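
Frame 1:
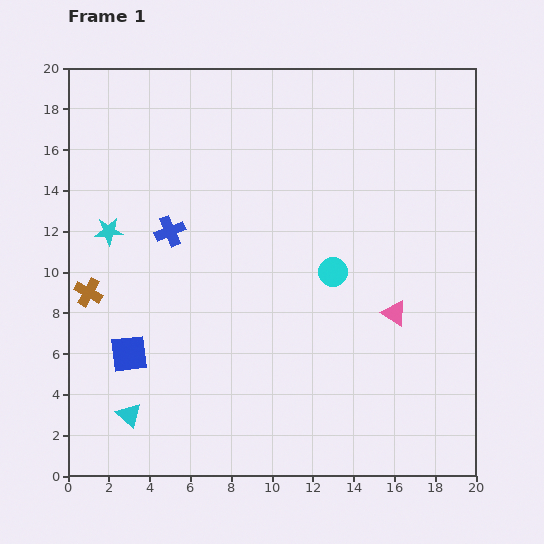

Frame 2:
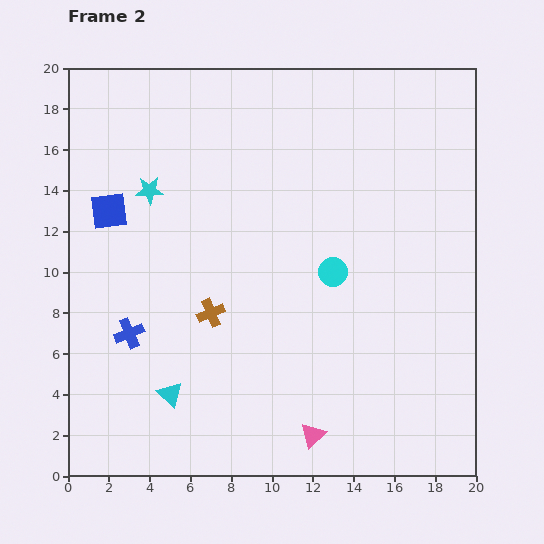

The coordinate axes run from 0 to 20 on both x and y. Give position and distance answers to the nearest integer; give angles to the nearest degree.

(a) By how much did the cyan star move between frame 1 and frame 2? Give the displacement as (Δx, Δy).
(2, 2)

The cyan star was at (2, 12) in frame 1 and (4, 14) in frame 2.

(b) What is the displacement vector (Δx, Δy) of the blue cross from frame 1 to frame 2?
(-2, -5)

The blue cross was at (5, 12) in frame 1 and (3, 7) in frame 2.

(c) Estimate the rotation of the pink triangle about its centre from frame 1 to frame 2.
44° clockwise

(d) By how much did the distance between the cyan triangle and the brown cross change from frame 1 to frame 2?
-2

Distance in frame 1: 6. Distance in frame 2: 4.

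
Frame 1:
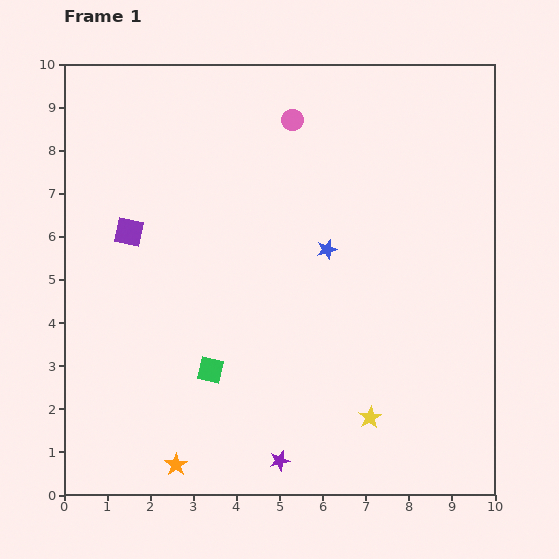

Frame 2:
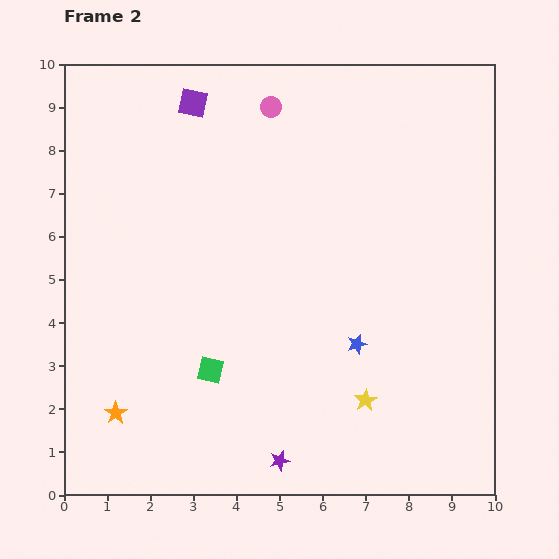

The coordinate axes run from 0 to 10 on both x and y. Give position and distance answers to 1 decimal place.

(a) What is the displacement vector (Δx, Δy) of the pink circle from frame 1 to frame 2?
(-0.5, 0.3)

The pink circle was at (5.3, 8.7) in frame 1 and (4.8, 9.0) in frame 2.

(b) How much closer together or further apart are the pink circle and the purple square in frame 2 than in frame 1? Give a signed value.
-2.8

Distance in frame 1: 4.6. Distance in frame 2: 1.8.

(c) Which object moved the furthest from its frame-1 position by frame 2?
the purple square

(moved 3.4; next 2.3)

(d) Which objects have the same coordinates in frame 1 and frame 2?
the green square, the purple star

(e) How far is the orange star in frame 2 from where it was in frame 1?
1.8

The orange star moved from (2.6, 0.7) to (1.2, 1.9), a distance of √(1.4² + 1.2²) ≈ 1.8.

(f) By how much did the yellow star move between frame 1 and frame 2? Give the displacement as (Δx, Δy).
(-0.1, 0.4)

The yellow star was at (7.1, 1.8) in frame 1 and (7.0, 2.2) in frame 2.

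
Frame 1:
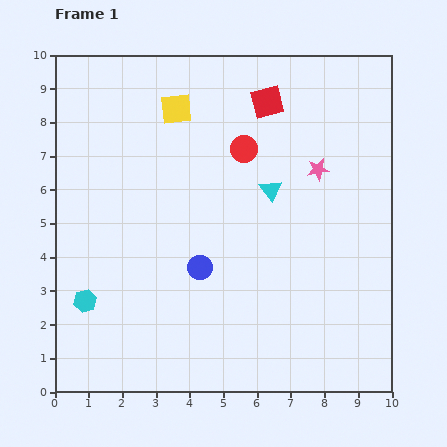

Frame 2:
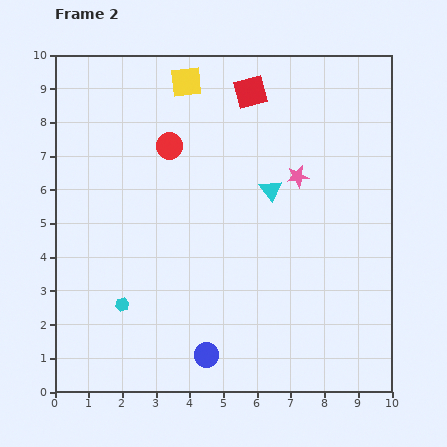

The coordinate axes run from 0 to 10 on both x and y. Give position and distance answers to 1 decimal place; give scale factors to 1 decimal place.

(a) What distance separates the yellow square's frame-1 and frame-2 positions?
0.9

The yellow square moved from (3.6, 8.4) to (3.9, 9.2), a distance of √(0.3² + 0.8²) ≈ 0.9.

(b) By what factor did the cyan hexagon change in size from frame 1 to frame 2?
0.6×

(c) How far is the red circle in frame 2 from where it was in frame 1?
2.2

The red circle moved from (5.6, 7.2) to (3.4, 7.3), a distance of √(2.2² + 0.1²) ≈ 2.2.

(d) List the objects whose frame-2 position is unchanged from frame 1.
the cyan triangle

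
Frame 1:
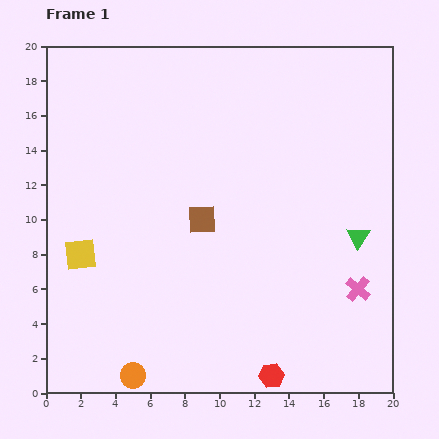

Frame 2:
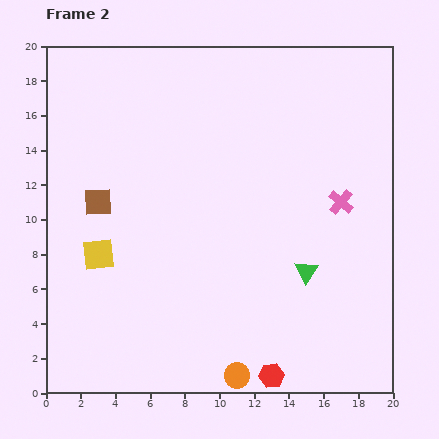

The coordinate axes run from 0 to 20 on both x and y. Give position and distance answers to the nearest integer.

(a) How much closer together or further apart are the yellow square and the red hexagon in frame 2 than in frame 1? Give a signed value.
-1

Distance in frame 1: 13. Distance in frame 2: 12.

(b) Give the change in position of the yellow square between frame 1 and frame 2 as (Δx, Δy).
(1, 0)

The yellow square was at (2, 8) in frame 1 and (3, 8) in frame 2.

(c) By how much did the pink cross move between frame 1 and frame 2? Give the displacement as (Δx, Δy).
(-1, 5)

The pink cross was at (18, 6) in frame 1 and (17, 11) in frame 2.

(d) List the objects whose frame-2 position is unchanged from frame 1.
the red hexagon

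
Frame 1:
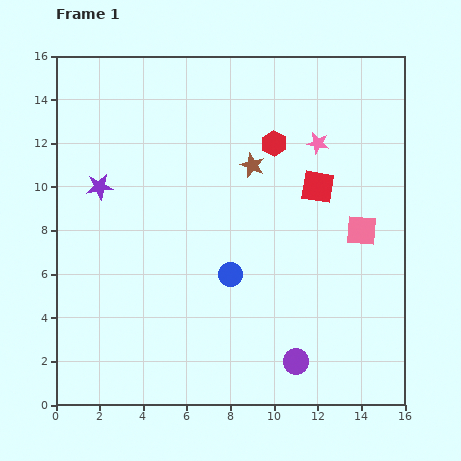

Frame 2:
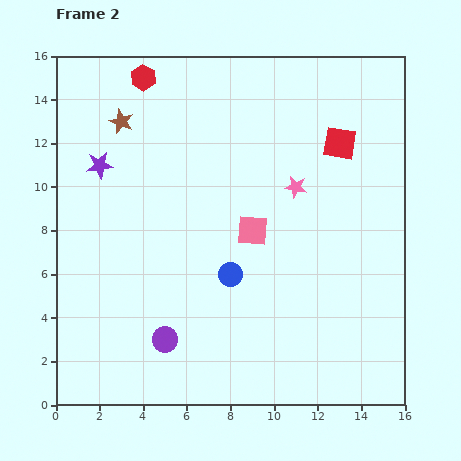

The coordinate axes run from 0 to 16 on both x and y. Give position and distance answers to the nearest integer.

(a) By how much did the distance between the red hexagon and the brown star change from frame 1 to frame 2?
+1

Distance in frame 1: 1. Distance in frame 2: 2.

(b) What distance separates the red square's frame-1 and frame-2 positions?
2

The red square moved from (12, 10) to (13, 12), a distance of √(1² + 2²) ≈ 2.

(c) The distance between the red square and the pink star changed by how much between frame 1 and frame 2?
+1

Distance in frame 1: 2. Distance in frame 2: 3.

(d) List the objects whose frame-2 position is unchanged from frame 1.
the blue circle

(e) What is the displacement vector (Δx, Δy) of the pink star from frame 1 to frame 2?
(-1, -2)

The pink star was at (12, 12) in frame 1 and (11, 10) in frame 2.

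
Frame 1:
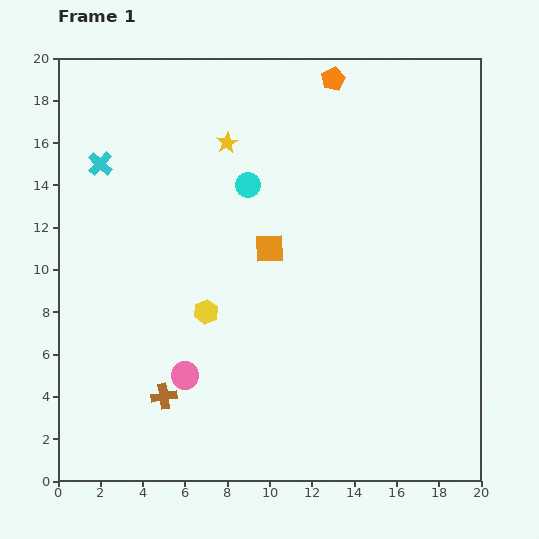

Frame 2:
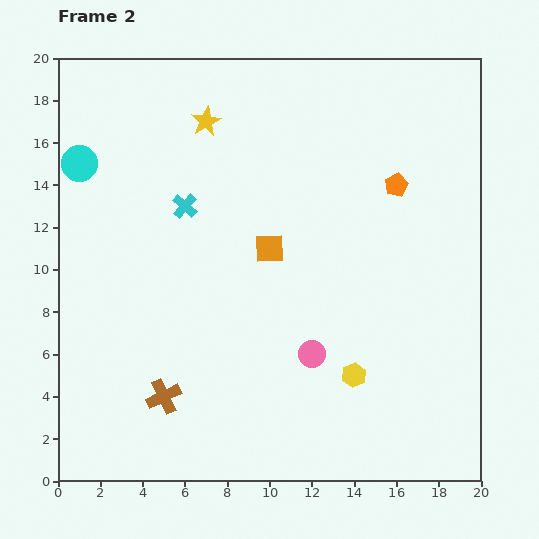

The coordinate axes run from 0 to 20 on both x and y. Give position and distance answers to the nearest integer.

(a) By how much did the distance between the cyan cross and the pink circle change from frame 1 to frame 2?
-2

Distance in frame 1: 11. Distance in frame 2: 9.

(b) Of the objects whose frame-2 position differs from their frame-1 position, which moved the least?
the yellow star

(moved 1)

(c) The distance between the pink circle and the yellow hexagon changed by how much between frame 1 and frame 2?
-1

Distance in frame 1: 3. Distance in frame 2: 2.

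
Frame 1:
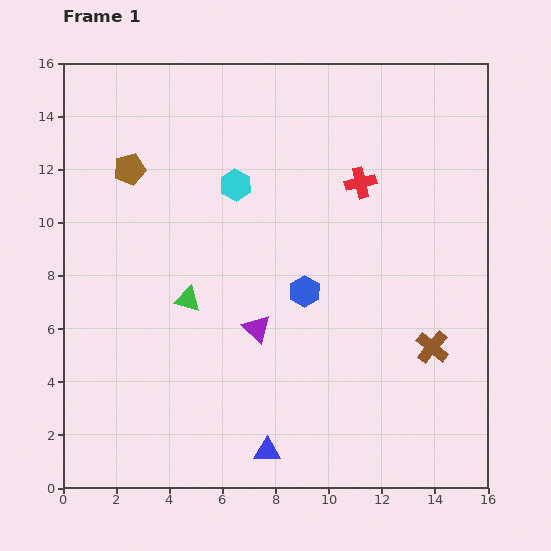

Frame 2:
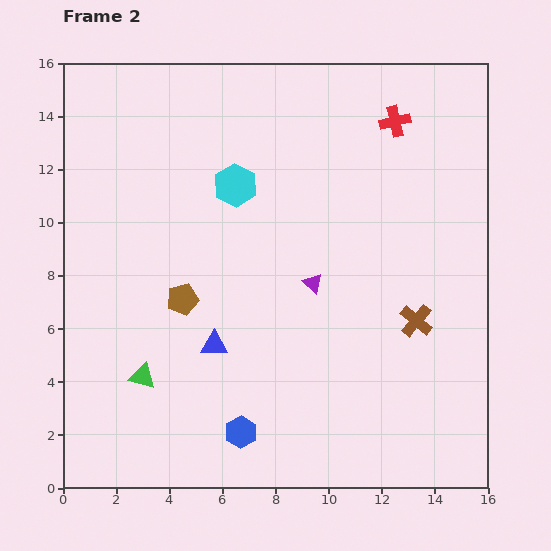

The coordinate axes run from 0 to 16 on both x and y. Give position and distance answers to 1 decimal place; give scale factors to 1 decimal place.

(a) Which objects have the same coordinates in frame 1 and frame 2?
the cyan hexagon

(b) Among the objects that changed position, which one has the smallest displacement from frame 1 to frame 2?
the brown cross

(moved 1.2)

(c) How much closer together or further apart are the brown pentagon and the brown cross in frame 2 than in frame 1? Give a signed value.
-4.4

Distance in frame 1: 13.2. Distance in frame 2: 8.8.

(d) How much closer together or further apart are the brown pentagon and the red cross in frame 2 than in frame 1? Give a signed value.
+1.7

Distance in frame 1: 8.7. Distance in frame 2: 10.4.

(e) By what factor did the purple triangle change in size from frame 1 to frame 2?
0.7×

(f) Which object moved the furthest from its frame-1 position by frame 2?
the blue hexagon

(moved 5.8; next 5.3)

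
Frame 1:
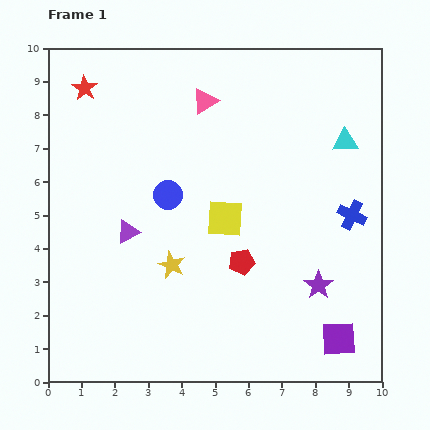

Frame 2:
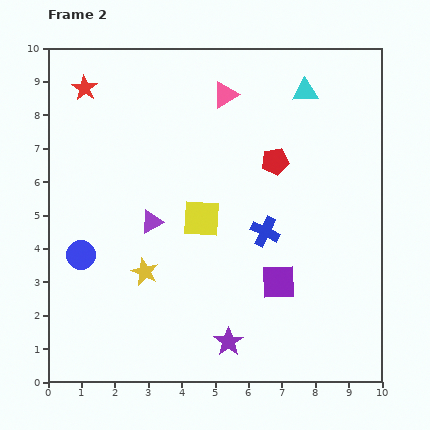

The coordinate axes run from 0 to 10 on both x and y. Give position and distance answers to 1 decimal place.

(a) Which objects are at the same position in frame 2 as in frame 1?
the red star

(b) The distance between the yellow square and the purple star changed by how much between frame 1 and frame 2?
+0.4

Distance in frame 1: 3.4. Distance in frame 2: 3.8.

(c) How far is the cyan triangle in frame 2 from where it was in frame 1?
1.9

The cyan triangle moved from (8.9, 7.2) to (7.7, 8.7), a distance of √(1.2² + 1.5²) ≈ 1.9.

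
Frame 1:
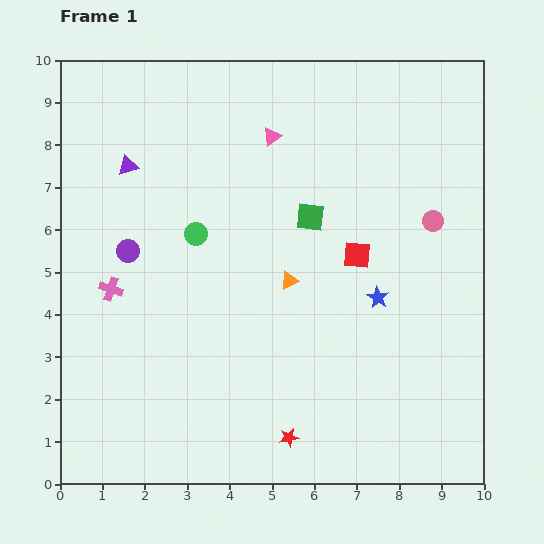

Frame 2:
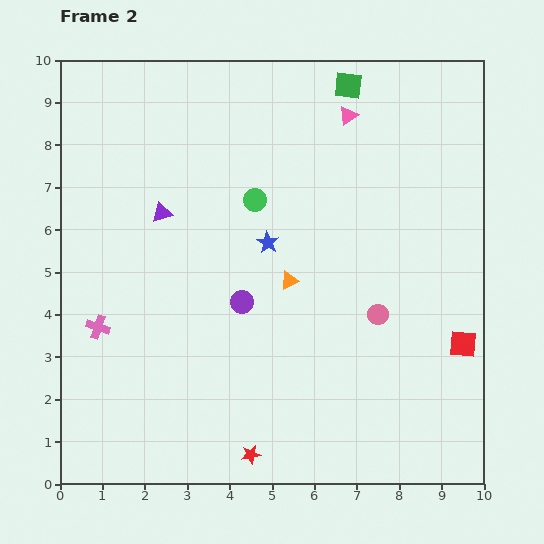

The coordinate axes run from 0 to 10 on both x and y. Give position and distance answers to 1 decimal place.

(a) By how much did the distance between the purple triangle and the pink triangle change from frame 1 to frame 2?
+1.5

Distance in frame 1: 3.5. Distance in frame 2: 5.0.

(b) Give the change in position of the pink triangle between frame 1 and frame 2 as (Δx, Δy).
(1.8, 0.5)

The pink triangle was at (5.0, 8.2) in frame 1 and (6.8, 8.7) in frame 2.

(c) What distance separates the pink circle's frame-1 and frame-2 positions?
2.6

The pink circle moved from (8.8, 6.2) to (7.5, 4.0), a distance of √(1.3² + 2.2²) ≈ 2.6.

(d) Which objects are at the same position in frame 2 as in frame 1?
the orange triangle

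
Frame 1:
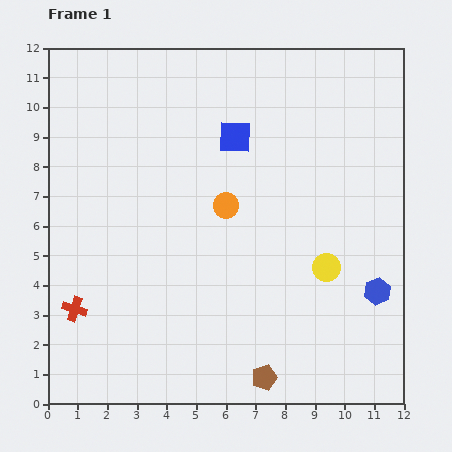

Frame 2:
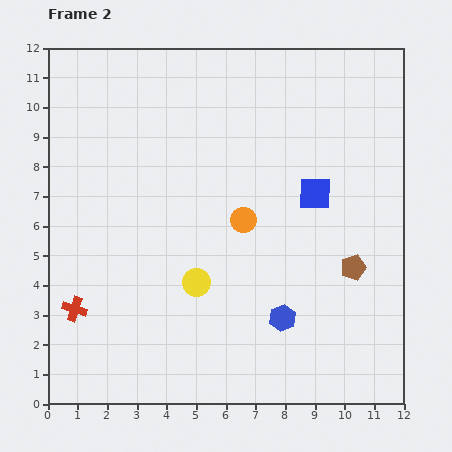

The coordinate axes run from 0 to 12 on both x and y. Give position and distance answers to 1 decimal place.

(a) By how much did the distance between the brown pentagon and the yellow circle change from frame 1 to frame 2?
+1.0

Distance in frame 1: 4.3. Distance in frame 2: 5.3.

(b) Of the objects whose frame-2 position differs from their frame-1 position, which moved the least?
the orange circle

(moved 0.8)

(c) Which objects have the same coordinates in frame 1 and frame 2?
the red cross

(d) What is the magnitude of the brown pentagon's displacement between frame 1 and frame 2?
4.8

The brown pentagon moved from (7.3, 0.9) to (10.3, 4.6), a distance of √(3.0² + 3.7²) ≈ 4.8.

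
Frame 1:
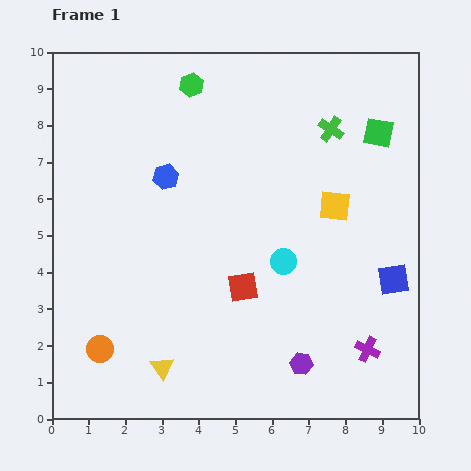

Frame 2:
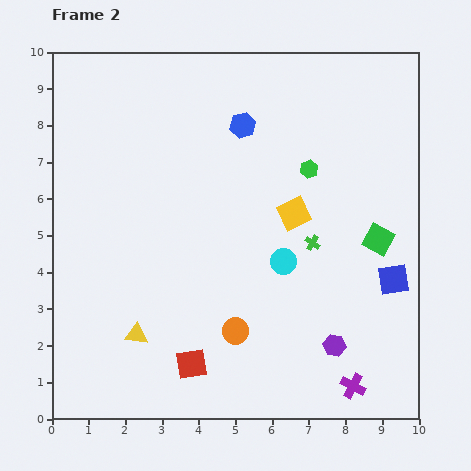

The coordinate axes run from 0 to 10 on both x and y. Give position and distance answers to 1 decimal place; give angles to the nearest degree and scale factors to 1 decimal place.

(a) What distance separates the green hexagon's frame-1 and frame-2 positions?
3.9

The green hexagon moved from (3.8, 9.1) to (7.0, 6.8), a distance of √(3.2² + 2.3²) ≈ 3.9.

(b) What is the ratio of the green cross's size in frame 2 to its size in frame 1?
0.6×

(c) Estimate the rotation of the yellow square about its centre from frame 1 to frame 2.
31° counter-clockwise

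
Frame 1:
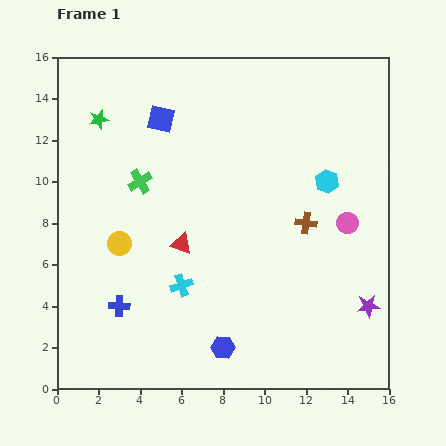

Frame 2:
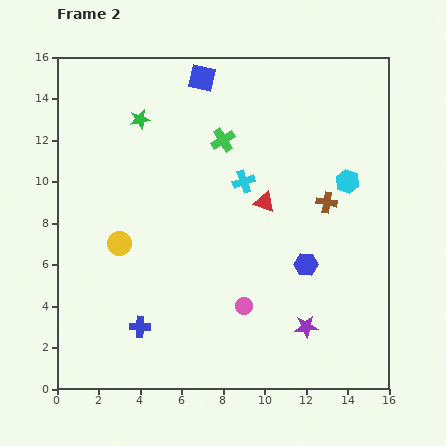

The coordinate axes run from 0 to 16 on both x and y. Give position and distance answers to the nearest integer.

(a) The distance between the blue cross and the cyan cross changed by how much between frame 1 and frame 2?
+6

Distance in frame 1: 3. Distance in frame 2: 9.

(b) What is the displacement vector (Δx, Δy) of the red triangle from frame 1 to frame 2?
(4, 2)

The red triangle was at (6, 7) in frame 1 and (10, 9) in frame 2.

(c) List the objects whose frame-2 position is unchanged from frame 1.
the yellow circle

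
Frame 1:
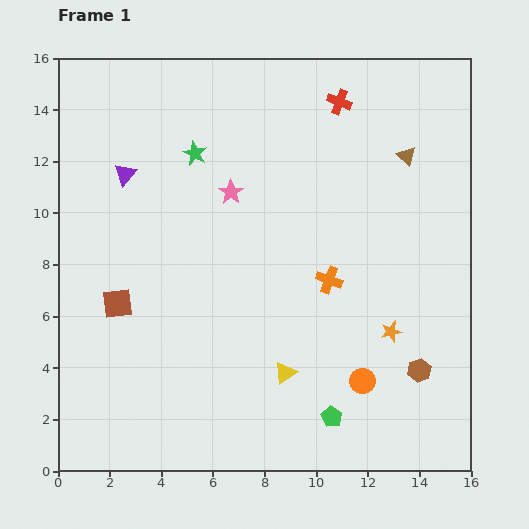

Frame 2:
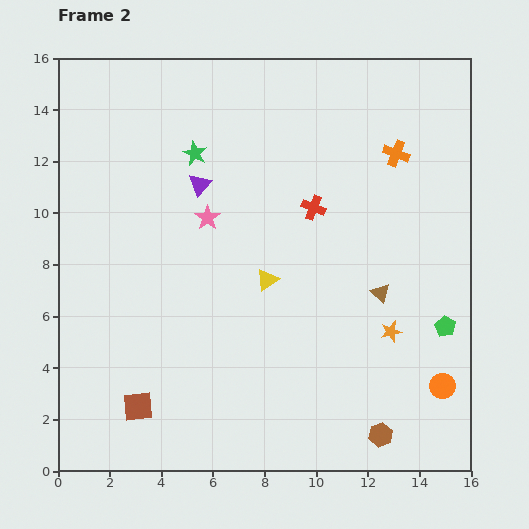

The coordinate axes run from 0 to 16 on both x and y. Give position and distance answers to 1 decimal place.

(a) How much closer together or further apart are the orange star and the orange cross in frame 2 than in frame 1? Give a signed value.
+3.8

Distance in frame 1: 3.1. Distance in frame 2: 6.9.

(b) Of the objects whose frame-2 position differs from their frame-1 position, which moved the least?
the pink star

(moved 1.3)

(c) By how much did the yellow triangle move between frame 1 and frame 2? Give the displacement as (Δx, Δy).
(-0.7, 3.6)

The yellow triangle was at (8.8, 3.8) in frame 1 and (8.1, 7.4) in frame 2.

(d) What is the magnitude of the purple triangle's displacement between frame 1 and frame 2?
2.9

The purple triangle moved from (2.6, 11.5) to (5.5, 11.1), a distance of √(2.9² + 0.4²) ≈ 2.9.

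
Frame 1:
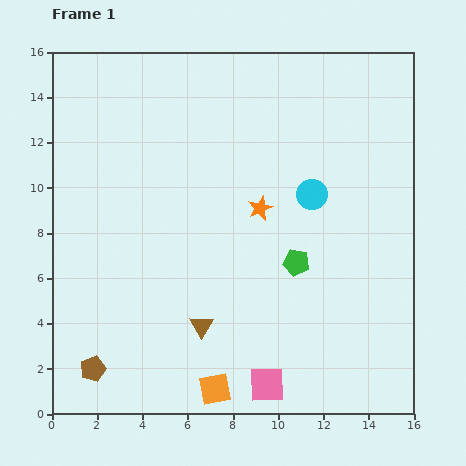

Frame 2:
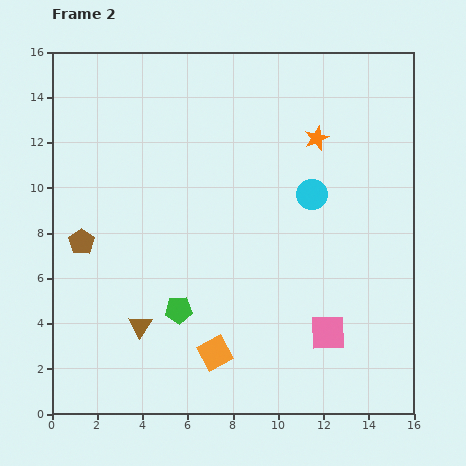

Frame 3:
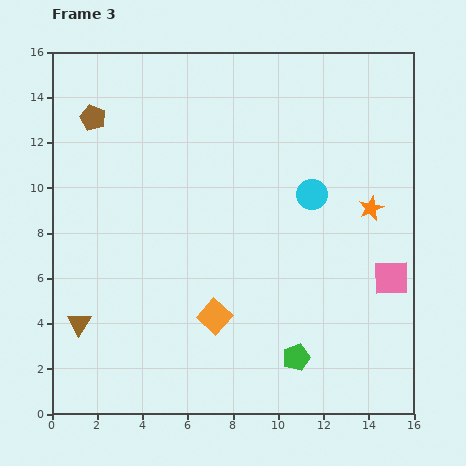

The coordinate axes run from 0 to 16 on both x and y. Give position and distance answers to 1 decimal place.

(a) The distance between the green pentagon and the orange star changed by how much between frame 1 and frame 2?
+6.8

Distance in frame 1: 2.9. Distance in frame 2: 9.7.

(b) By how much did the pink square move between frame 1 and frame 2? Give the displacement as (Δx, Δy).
(2.7, 2.3)

The pink square was at (9.5, 1.3) in frame 1 and (12.2, 3.6) in frame 2.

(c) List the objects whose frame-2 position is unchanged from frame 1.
the cyan circle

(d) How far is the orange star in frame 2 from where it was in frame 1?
4.0

The orange star moved from (9.2, 9.1) to (11.7, 12.2), a distance of √(2.5² + 3.1²) ≈ 4.0.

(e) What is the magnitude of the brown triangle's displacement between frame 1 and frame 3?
5.4

The brown triangle moved from (6.6, 3.9) to (1.2, 4.0), a distance of √(5.4² + 0.1²) ≈ 5.4.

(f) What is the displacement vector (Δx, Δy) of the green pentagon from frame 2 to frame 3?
(5.2, -2.1)

The green pentagon was at (5.6, 4.6) in frame 2 and (10.8, 2.5) in frame 3.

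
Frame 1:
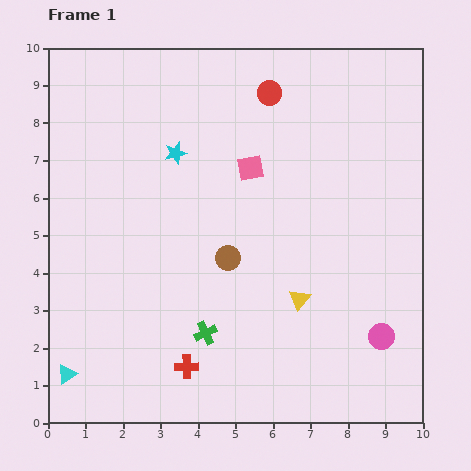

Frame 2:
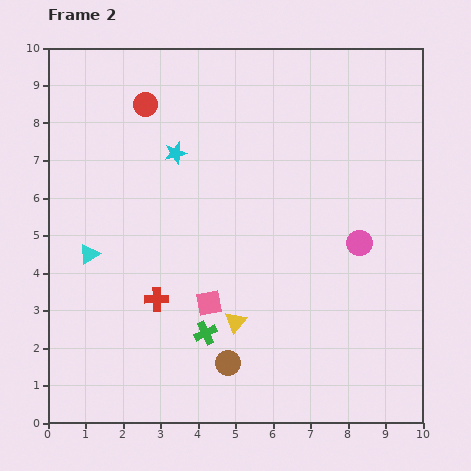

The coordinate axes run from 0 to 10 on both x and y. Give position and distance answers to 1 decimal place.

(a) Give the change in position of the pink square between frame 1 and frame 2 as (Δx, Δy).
(-1.1, -3.6)

The pink square was at (5.4, 6.8) in frame 1 and (4.3, 3.2) in frame 2.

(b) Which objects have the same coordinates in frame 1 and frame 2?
the cyan star, the green cross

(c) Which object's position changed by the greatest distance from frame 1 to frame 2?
the pink square

(moved 3.8; next 3.3)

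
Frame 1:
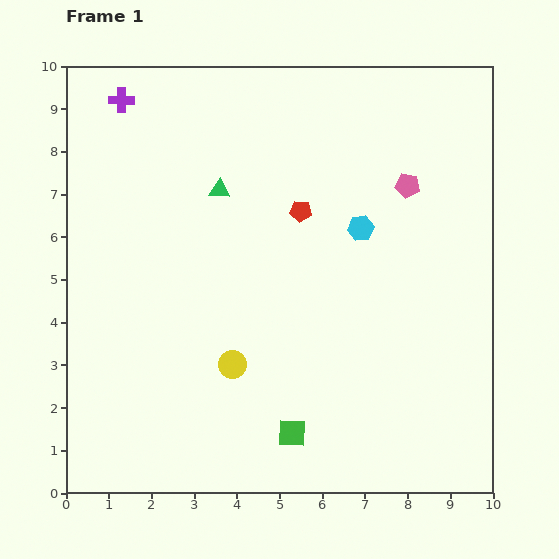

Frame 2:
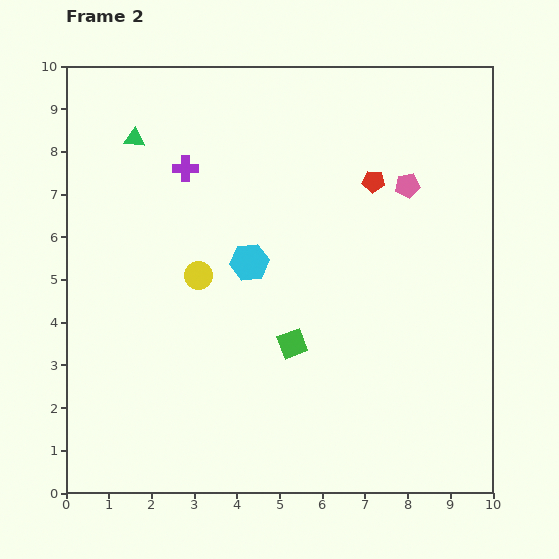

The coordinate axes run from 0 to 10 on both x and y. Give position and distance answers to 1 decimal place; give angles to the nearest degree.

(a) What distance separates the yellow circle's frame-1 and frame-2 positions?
2.2

The yellow circle moved from (3.9, 3.0) to (3.1, 5.1), a distance of √(0.8² + 2.1²) ≈ 2.2.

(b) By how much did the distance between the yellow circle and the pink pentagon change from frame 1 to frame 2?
-0.6

Distance in frame 1: 5.9. Distance in frame 2: 5.3.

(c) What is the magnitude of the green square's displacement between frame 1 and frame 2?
2.1

The green square moved from (5.3, 1.4) to (5.3, 3.5), a distance of √(0.0² + 2.1²) ≈ 2.1.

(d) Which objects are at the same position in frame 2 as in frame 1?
the pink pentagon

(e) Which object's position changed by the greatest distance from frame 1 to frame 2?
the cyan hexagon

(moved 2.7; next 2.3)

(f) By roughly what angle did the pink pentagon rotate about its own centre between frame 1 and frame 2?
18° counter-clockwise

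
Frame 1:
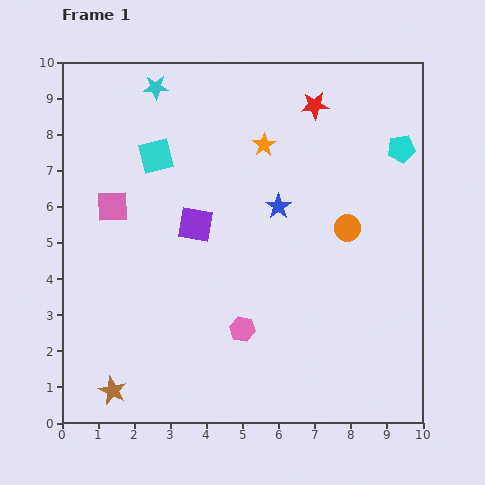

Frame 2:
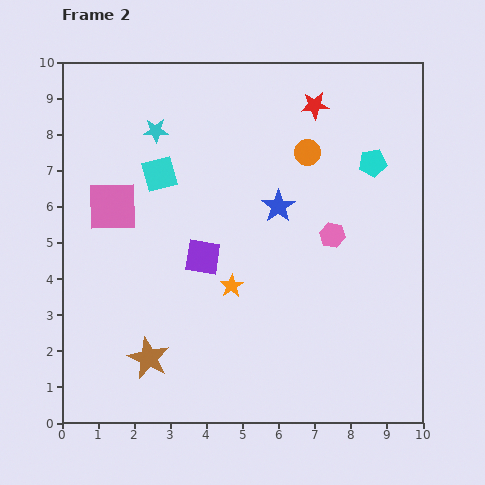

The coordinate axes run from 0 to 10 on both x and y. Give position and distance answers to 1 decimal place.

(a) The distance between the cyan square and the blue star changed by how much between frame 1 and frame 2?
-0.3

Distance in frame 1: 3.7. Distance in frame 2: 3.4.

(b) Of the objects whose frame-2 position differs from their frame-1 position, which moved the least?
the cyan square

(moved 0.5)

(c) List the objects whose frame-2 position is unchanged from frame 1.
the blue star, the red star, the pink square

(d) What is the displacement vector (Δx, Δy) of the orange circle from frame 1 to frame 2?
(-1.1, 2.1)

The orange circle was at (7.9, 5.4) in frame 1 and (6.8, 7.5) in frame 2.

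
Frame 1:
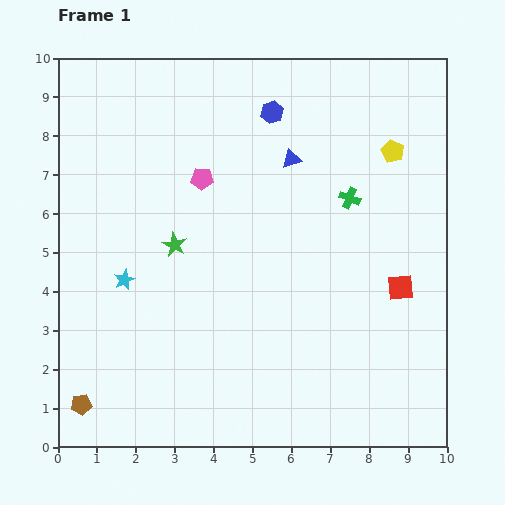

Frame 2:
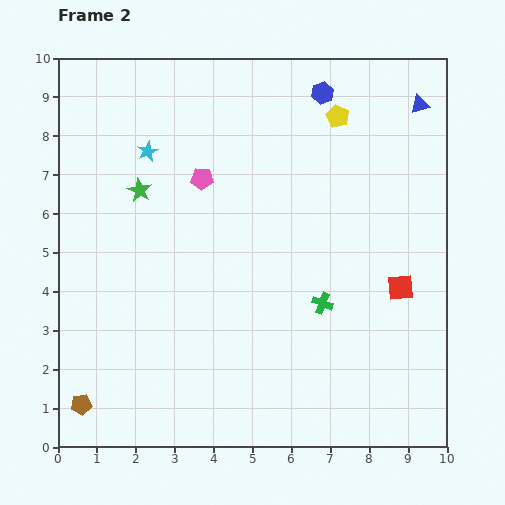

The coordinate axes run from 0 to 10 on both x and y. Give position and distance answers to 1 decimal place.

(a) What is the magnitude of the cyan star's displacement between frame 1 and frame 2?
3.4

The cyan star moved from (1.7, 4.3) to (2.3, 7.6), a distance of √(0.6² + 3.3²) ≈ 3.4.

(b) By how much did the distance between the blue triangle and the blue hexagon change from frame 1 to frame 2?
+1.2

Distance in frame 1: 1.3. Distance in frame 2: 2.5.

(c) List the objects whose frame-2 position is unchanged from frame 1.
the pink pentagon, the red square, the brown pentagon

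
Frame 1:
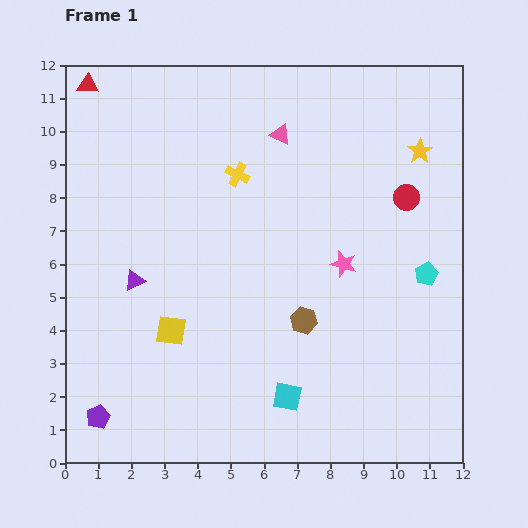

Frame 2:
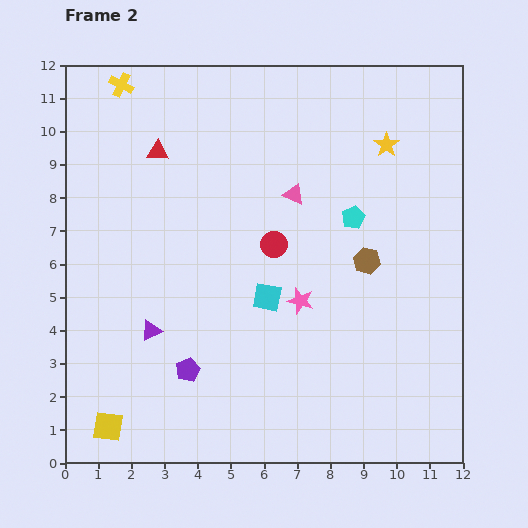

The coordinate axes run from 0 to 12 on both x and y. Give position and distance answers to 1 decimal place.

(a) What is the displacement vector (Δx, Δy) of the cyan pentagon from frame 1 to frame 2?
(-2.2, 1.7)

The cyan pentagon was at (10.9, 5.7) in frame 1 and (8.7, 7.4) in frame 2.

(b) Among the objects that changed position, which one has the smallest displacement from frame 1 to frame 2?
the yellow star

(moved 1.0)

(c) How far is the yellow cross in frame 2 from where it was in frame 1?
4.4

The yellow cross moved from (5.2, 8.7) to (1.7, 11.4), a distance of √(3.5² + 2.7²) ≈ 4.4.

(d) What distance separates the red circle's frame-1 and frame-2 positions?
4.2

The red circle moved from (10.3, 8.0) to (6.3, 6.6), a distance of √(4.0² + 1.4²) ≈ 4.2.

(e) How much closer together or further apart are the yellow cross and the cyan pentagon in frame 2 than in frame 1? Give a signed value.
+1.7

Distance in frame 1: 6.4. Distance in frame 2: 8.1.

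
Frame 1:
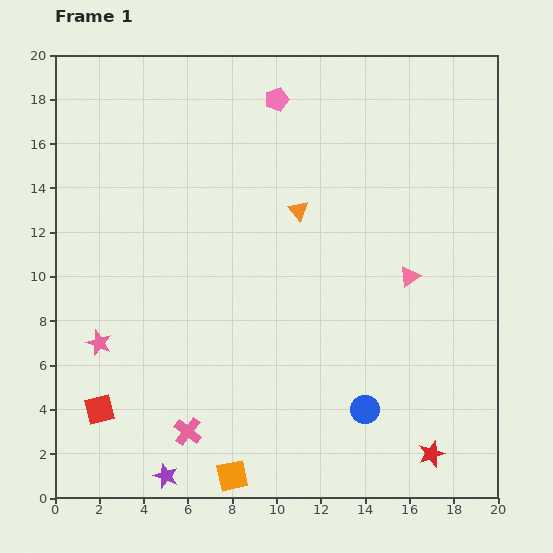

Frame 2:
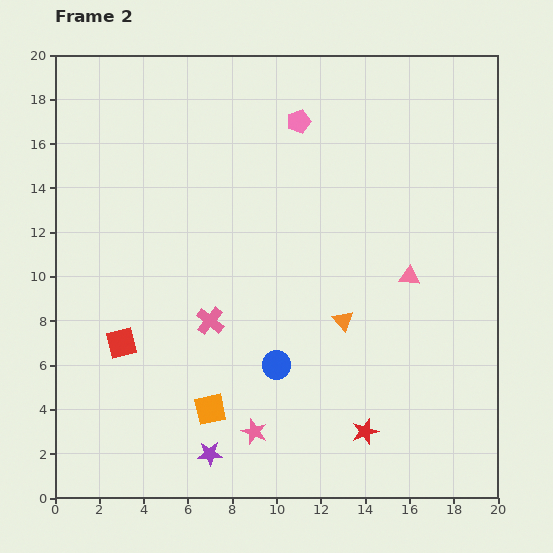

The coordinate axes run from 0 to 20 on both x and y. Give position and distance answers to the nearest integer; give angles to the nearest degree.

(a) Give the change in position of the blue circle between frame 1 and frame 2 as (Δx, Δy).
(-4, 2)

The blue circle was at (14, 4) in frame 1 and (10, 6) in frame 2.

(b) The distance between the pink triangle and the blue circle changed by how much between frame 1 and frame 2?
+1

Distance in frame 1: 6. Distance in frame 2: 7.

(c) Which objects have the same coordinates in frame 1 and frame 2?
the pink triangle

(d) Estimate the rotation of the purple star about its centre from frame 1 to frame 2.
24° counter-clockwise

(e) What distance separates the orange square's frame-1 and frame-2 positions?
3

The orange square moved from (8, 1) to (7, 4), a distance of √(1² + 3²) ≈ 3.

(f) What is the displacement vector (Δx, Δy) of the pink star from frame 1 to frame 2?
(7, -4)

The pink star was at (2, 7) in frame 1 and (9, 3) in frame 2.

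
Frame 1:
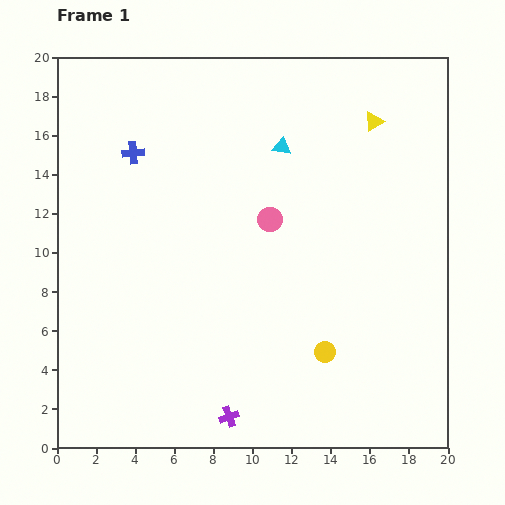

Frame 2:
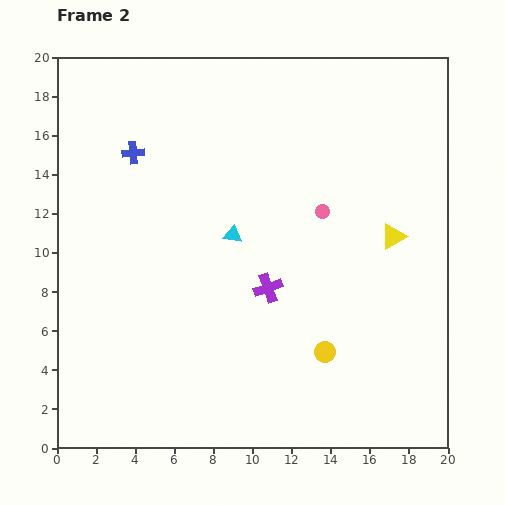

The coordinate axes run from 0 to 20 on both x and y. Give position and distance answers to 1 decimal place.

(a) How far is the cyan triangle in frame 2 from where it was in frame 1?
5.1

The cyan triangle moved from (11.5, 15.4) to (9.0, 10.9), a distance of √(2.5² + 4.5²) ≈ 5.1.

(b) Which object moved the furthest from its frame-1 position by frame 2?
the purple cross

(moved 6.9; next 6.0)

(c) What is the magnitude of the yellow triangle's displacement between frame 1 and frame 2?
6.0

The yellow triangle moved from (16.2, 16.7) to (17.2, 10.8), a distance of √(1.0² + 5.9²) ≈ 6.0.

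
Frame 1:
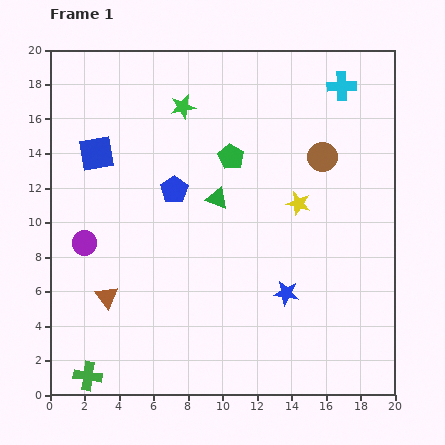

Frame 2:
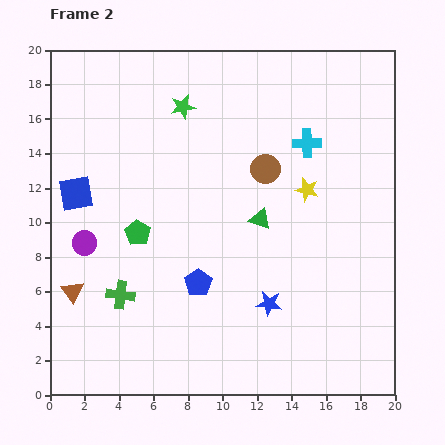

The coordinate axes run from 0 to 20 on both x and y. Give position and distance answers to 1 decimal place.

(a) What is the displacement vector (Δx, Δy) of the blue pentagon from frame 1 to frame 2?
(1.4, -5.4)

The blue pentagon was at (7.2, 11.9) in frame 1 and (8.6, 6.5) in frame 2.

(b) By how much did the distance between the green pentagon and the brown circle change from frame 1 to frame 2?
+3.0

Distance in frame 1: 5.3. Distance in frame 2: 8.3.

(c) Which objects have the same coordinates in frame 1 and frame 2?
the purple circle, the green star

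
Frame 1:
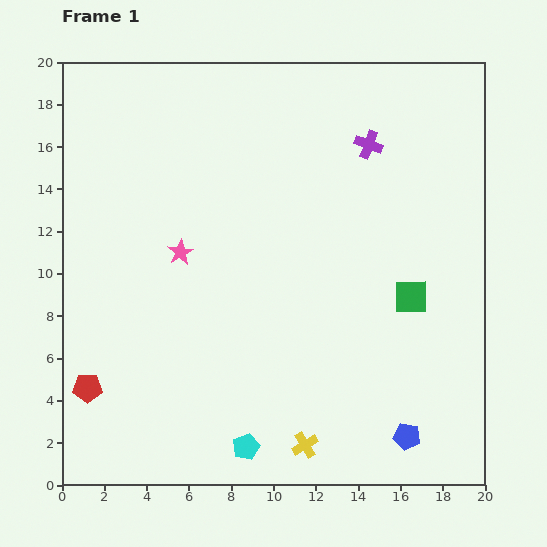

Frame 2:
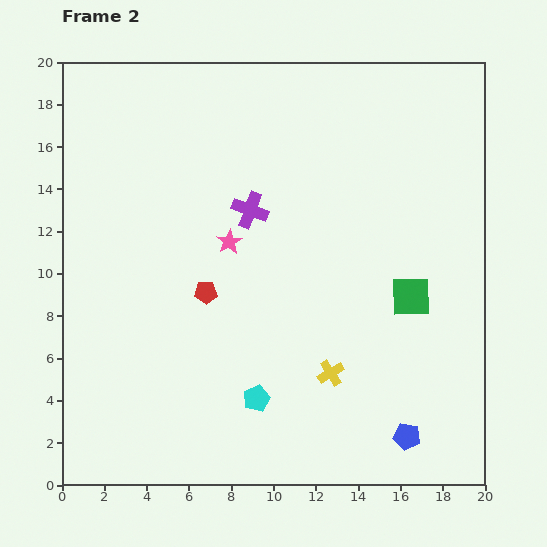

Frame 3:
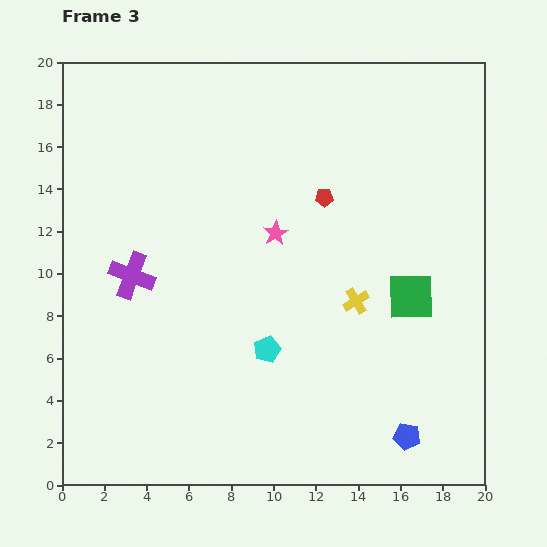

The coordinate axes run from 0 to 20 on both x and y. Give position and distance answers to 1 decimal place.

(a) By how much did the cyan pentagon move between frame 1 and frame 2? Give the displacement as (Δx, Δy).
(0.5, 2.3)

The cyan pentagon was at (8.7, 1.8) in frame 1 and (9.2, 4.1) in frame 2.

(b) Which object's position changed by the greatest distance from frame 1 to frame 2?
the red pentagon

(moved 7.2; next 6.4)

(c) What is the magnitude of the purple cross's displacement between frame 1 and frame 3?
12.8

The purple cross moved from (14.5, 16.1) to (3.3, 9.9), a distance of √(11.2² + 6.2²) ≈ 12.8.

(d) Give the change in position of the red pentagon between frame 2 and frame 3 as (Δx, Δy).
(5.6, 4.5)

The red pentagon was at (6.8, 9.1) in frame 2 and (12.4, 13.6) in frame 3.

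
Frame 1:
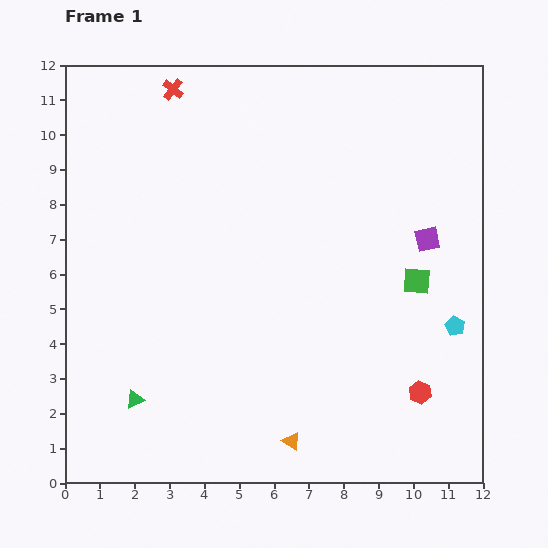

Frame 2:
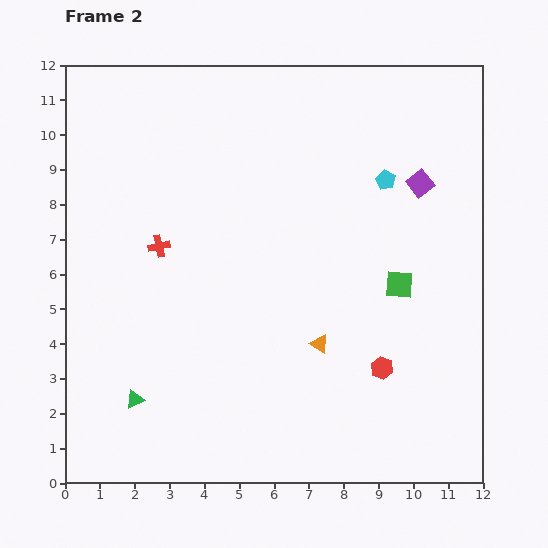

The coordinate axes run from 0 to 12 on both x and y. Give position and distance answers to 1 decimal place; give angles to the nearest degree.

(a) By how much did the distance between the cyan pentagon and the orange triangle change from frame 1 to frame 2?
-0.6

Distance in frame 1: 5.7. Distance in frame 2: 5.1.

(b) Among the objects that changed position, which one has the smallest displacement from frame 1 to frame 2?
the green square

(moved 0.5)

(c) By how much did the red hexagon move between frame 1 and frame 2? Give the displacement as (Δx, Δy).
(-1.1, 0.7)

The red hexagon was at (10.2, 2.6) in frame 1 and (9.1, 3.3) in frame 2.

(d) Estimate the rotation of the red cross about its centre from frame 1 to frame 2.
40° clockwise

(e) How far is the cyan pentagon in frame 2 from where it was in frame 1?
4.7

The cyan pentagon moved from (11.2, 4.5) to (9.2, 8.7), a distance of √(2.0² + 4.2²) ≈ 4.7.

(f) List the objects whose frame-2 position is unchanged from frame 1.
the green triangle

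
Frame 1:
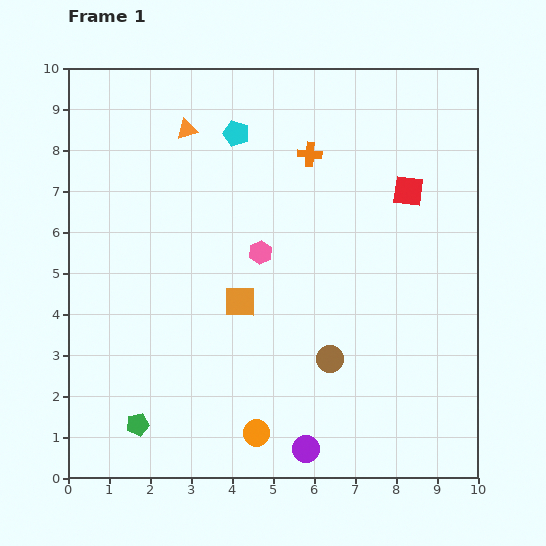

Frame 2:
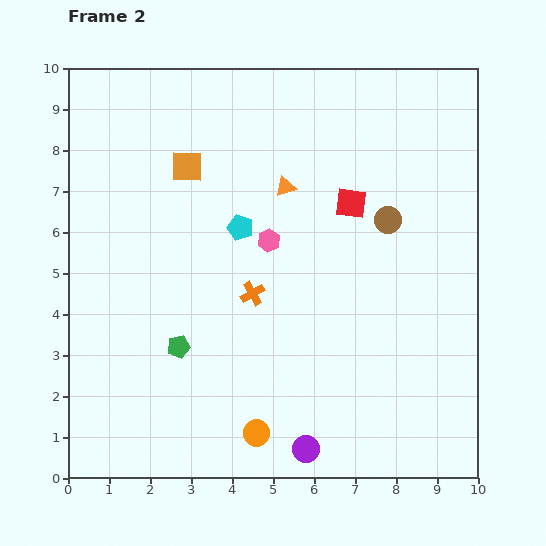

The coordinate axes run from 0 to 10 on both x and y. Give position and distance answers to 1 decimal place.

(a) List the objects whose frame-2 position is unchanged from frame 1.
the orange circle, the purple circle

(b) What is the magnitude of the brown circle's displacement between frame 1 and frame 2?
3.7

The brown circle moved from (6.4, 2.9) to (7.8, 6.3), a distance of √(1.4² + 3.4²) ≈ 3.7.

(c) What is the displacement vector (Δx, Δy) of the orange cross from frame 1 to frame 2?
(-1.4, -3.4)

The orange cross was at (5.9, 7.9) in frame 1 and (4.5, 4.5) in frame 2.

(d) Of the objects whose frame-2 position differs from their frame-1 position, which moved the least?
the pink hexagon

(moved 0.4)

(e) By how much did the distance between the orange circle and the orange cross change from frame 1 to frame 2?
-3.5

Distance in frame 1: 6.9. Distance in frame 2: 3.4.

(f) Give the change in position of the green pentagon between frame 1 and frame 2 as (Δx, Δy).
(1.0, 1.9)

The green pentagon was at (1.7, 1.3) in frame 1 and (2.7, 3.2) in frame 2.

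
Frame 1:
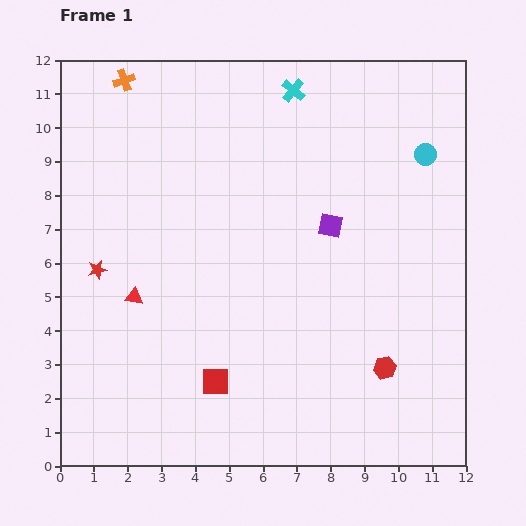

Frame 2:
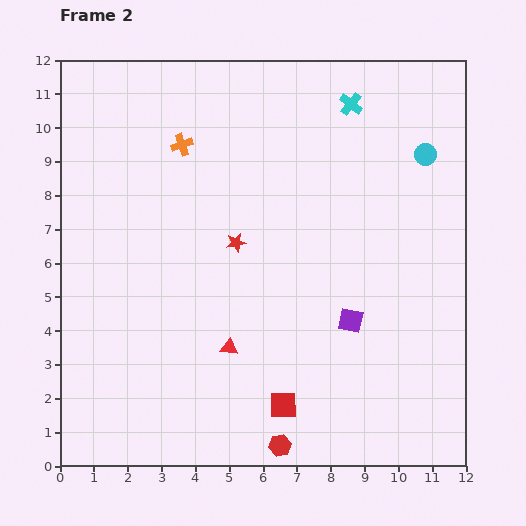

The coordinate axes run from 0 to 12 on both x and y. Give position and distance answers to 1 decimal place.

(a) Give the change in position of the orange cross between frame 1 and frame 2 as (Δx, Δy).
(1.7, -1.9)

The orange cross was at (1.9, 11.4) in frame 1 and (3.6, 9.5) in frame 2.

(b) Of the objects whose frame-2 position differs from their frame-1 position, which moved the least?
the cyan cross

(moved 1.7)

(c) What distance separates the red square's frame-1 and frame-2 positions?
2.1

The red square moved from (4.6, 2.5) to (6.6, 1.8), a distance of √(2.0² + 0.7²) ≈ 2.1.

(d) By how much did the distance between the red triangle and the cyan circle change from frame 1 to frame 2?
-1.5

Distance in frame 1: 9.6. Distance in frame 2: 8.1.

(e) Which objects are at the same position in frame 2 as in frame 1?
the cyan circle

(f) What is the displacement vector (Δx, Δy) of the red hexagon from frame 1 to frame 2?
(-3.1, -2.3)

The red hexagon was at (9.6, 2.9) in frame 1 and (6.5, 0.6) in frame 2.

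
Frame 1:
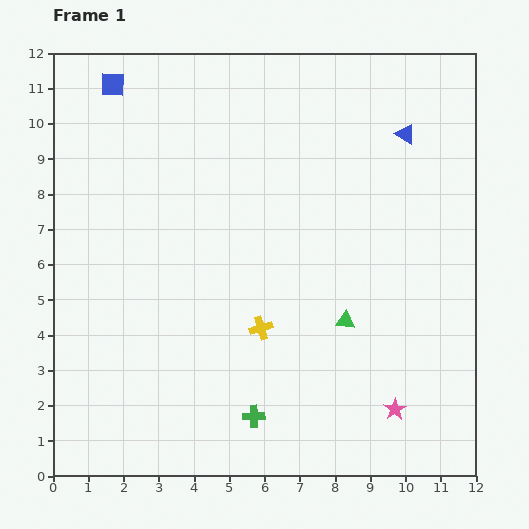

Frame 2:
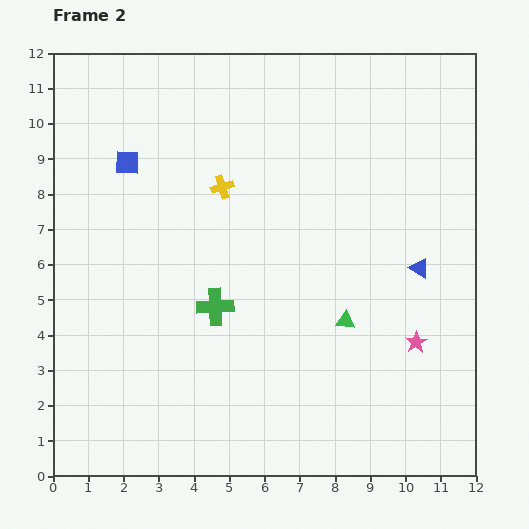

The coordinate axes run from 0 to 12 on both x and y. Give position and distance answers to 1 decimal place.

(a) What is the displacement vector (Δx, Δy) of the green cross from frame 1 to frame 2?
(-1.1, 3.1)

The green cross was at (5.7, 1.7) in frame 1 and (4.6, 4.8) in frame 2.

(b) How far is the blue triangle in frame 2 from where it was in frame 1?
3.8

The blue triangle moved from (10.0, 9.7) to (10.4, 5.9), a distance of √(0.4² + 3.8²) ≈ 3.8.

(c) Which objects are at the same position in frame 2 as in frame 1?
the green triangle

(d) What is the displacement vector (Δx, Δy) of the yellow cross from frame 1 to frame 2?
(-1.1, 4.0)

The yellow cross was at (5.9, 4.2) in frame 1 and (4.8, 8.2) in frame 2.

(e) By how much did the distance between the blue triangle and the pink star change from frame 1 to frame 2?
-5.7

Distance in frame 1: 7.8. Distance in frame 2: 2.1.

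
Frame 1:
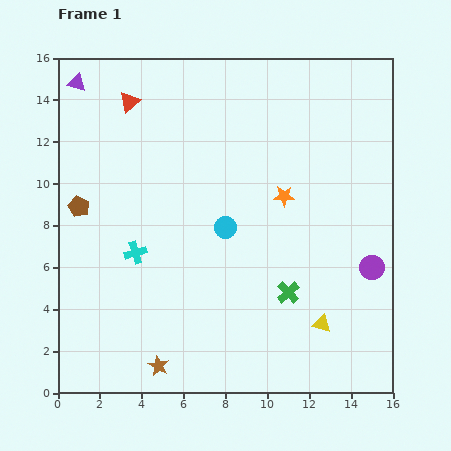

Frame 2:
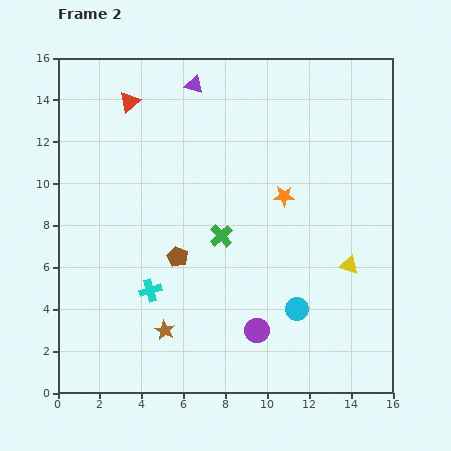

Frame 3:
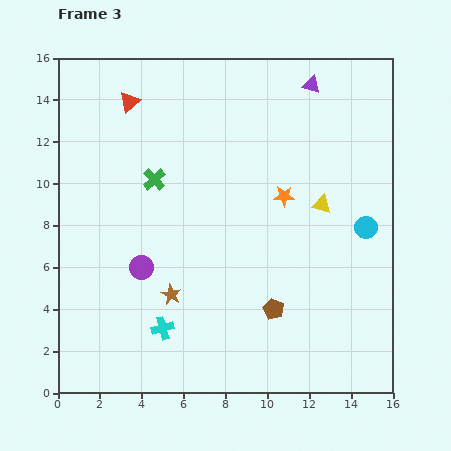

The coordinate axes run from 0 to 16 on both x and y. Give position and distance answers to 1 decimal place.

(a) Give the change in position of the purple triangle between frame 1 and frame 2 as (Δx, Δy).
(5.6, -0.1)

The purple triangle was at (0.9, 14.8) in frame 1 and (6.5, 14.7) in frame 2.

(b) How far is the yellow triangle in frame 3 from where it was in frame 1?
5.7

The yellow triangle moved from (12.6, 3.3) to (12.6, 9.0), a distance of √(0.0² + 5.7²) ≈ 5.7.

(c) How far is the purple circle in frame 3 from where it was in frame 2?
6.3

The purple circle moved from (9.5, 3.0) to (4.0, 6.0), a distance of √(5.5² + 3.0²) ≈ 6.3.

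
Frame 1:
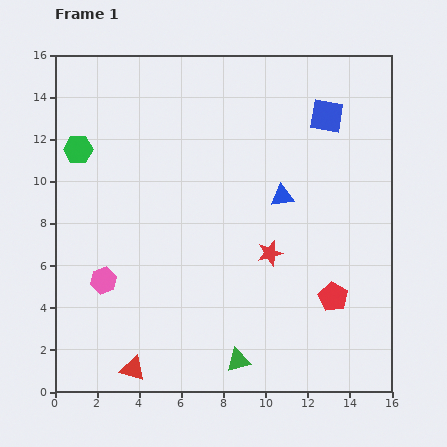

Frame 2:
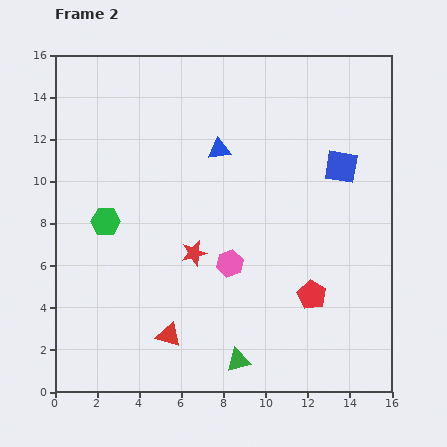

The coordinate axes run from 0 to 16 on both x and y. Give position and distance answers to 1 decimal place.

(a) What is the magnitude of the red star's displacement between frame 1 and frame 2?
3.6

The red star moved from (10.2, 6.6) to (6.6, 6.6), a distance of √(3.6² + 0.0²) ≈ 3.6.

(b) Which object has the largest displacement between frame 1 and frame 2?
the pink hexagon

(moved 6.1; next 3.7)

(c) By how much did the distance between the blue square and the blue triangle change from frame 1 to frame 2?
+1.6

Distance in frame 1: 4.3. Distance in frame 2: 5.9.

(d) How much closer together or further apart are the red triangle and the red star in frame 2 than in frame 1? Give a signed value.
-4.4

Distance in frame 1: 8.5. Distance in frame 2: 4.1.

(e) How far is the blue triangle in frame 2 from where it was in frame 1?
3.7

The blue triangle moved from (10.8, 9.3) to (7.8, 11.5), a distance of √(3.0² + 2.2²) ≈ 3.7.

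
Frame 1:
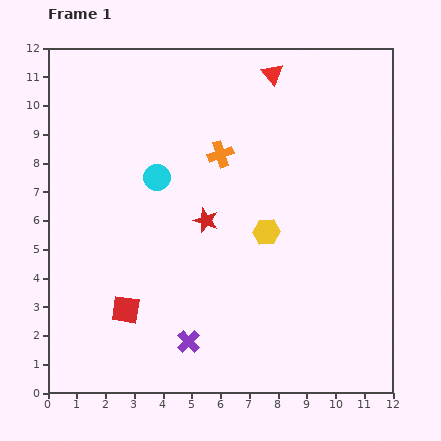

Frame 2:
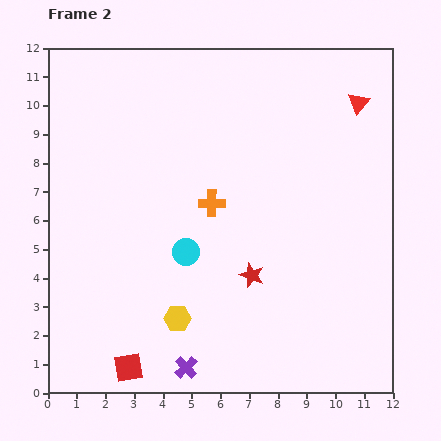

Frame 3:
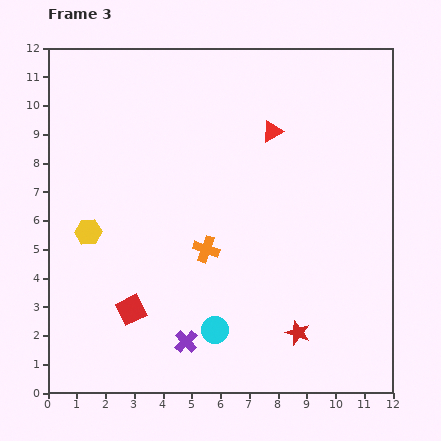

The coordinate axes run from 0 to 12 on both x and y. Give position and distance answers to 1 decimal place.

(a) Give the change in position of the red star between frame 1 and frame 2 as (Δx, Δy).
(1.6, -1.9)

The red star was at (5.5, 6.0) in frame 1 and (7.1, 4.1) in frame 2.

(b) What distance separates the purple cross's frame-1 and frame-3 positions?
0.1

The purple cross moved from (4.9, 1.8) to (4.8, 1.8), a distance of √(0.1² + 0.0²) ≈ 0.1.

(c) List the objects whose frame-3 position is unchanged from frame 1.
none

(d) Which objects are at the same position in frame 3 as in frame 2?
none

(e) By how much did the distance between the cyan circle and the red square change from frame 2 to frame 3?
-1.5

Distance in frame 2: 4.5. Distance in frame 3: 3.0.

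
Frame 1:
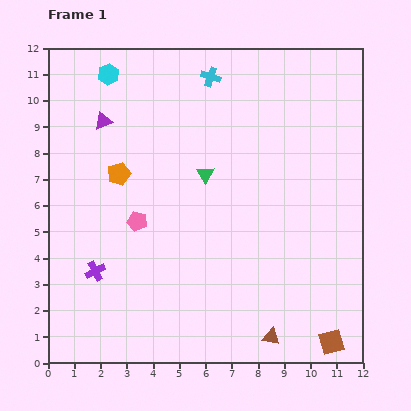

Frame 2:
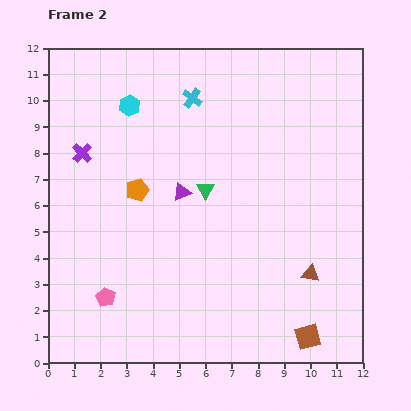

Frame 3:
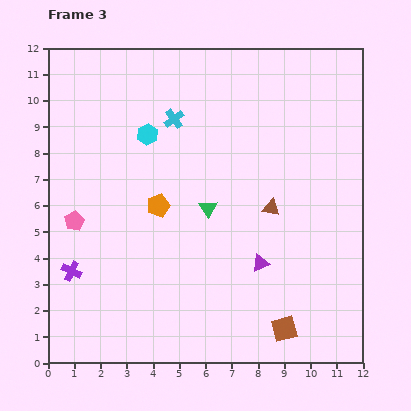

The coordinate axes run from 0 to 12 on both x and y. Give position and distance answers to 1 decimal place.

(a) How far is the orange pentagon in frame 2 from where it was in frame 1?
0.9

The orange pentagon moved from (2.7, 7.2) to (3.4, 6.6), a distance of √(0.7² + 0.6²) ≈ 0.9.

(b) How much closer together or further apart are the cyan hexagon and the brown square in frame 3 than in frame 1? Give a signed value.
-4.3

Distance in frame 1: 13.3. Distance in frame 3: 9.0.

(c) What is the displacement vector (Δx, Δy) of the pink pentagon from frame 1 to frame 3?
(-2.4, 0.0)

The pink pentagon was at (3.4, 5.4) in frame 1 and (1.0, 5.4) in frame 3.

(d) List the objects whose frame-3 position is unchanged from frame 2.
none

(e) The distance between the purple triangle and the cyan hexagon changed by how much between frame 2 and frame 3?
+2.6

Distance in frame 2: 3.9. Distance in frame 3: 6.5.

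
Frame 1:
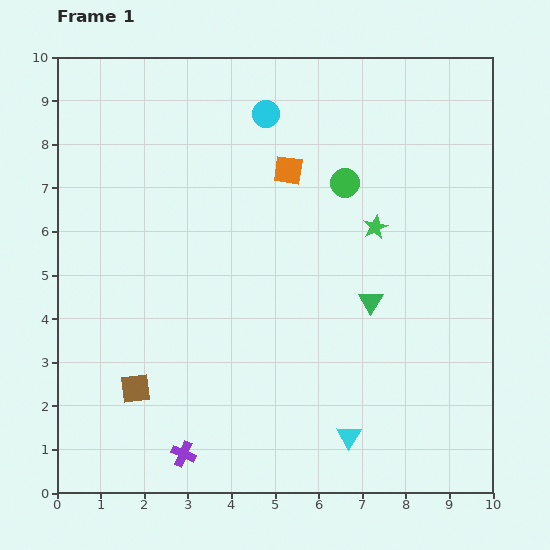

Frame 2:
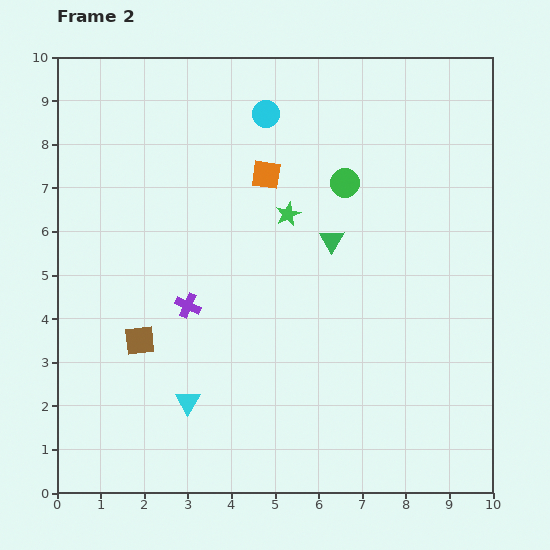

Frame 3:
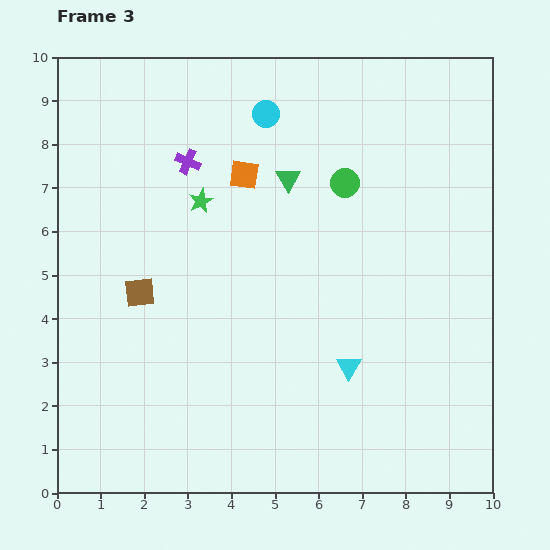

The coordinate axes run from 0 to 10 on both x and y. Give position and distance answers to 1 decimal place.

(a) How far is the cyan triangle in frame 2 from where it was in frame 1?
3.8

The cyan triangle moved from (6.7, 1.3) to (3.0, 2.1), a distance of √(3.7² + 0.8²) ≈ 3.8.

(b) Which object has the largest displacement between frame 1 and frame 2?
the cyan triangle

(moved 3.8; next 3.4)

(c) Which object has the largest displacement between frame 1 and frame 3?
the purple cross

(moved 6.7; next 4.0)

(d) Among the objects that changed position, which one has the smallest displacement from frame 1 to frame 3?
the orange square

(moved 1.0)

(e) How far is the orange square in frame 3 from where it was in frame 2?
0.5

The orange square moved from (4.8, 7.3) to (4.3, 7.3), a distance of √(0.5² + 0.0²) ≈ 0.5.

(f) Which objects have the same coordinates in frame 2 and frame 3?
the cyan circle, the green circle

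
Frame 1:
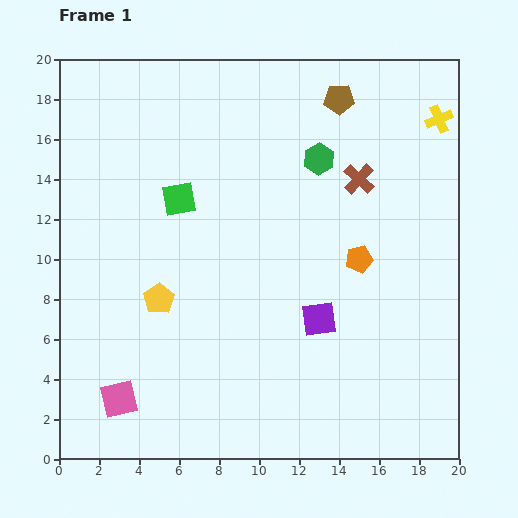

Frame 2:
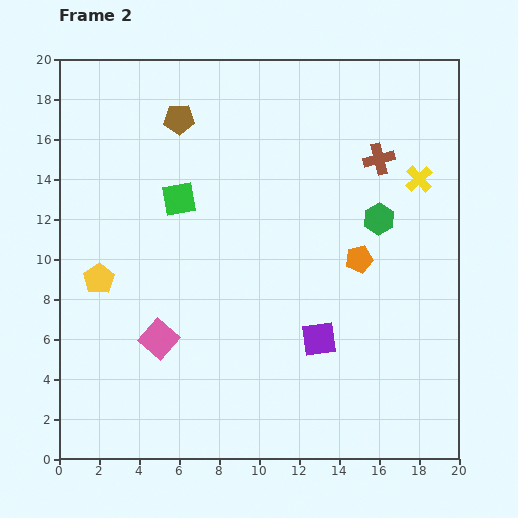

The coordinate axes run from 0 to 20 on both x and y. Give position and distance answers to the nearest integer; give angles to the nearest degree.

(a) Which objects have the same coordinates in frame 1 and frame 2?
the orange pentagon, the green square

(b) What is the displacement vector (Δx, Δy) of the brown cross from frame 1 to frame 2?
(1, 1)

The brown cross was at (15, 14) in frame 1 and (16, 15) in frame 2.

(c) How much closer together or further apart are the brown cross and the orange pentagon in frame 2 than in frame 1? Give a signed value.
+1

Distance in frame 1: 4. Distance in frame 2: 5.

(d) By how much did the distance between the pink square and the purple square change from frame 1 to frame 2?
-3

Distance in frame 1: 11. Distance in frame 2: 8.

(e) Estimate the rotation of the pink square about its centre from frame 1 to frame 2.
35° counter-clockwise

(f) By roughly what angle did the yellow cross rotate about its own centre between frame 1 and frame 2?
22° counter-clockwise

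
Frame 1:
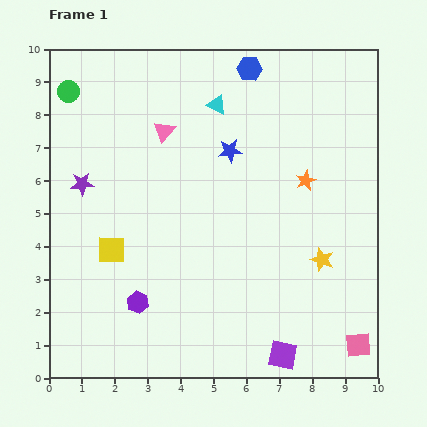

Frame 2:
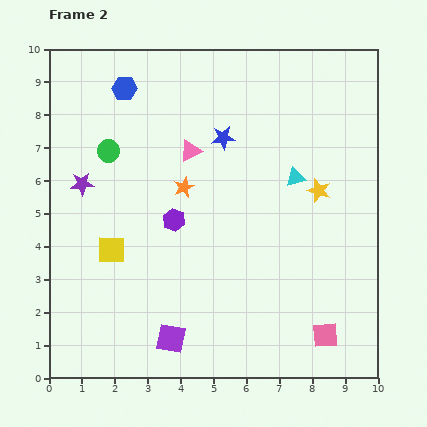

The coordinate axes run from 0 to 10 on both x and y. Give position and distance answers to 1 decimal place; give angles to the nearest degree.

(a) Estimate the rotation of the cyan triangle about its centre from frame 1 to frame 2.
41° counter-clockwise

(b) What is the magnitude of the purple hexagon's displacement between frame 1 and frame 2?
2.7

The purple hexagon moved from (2.7, 2.3) to (3.8, 4.8), a distance of √(1.1² + 2.5²) ≈ 2.7.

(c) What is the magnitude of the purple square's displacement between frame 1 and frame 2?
3.4

The purple square moved from (7.1, 0.7) to (3.7, 1.2), a distance of √(3.4² + 0.5²) ≈ 3.4.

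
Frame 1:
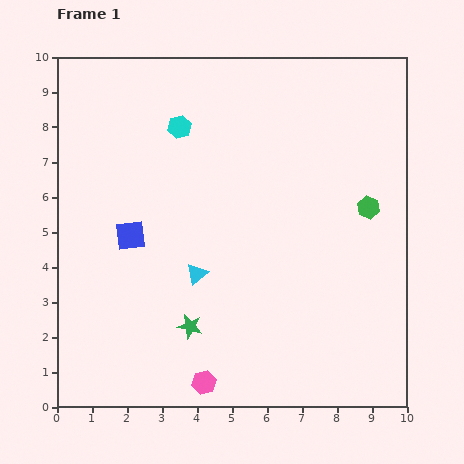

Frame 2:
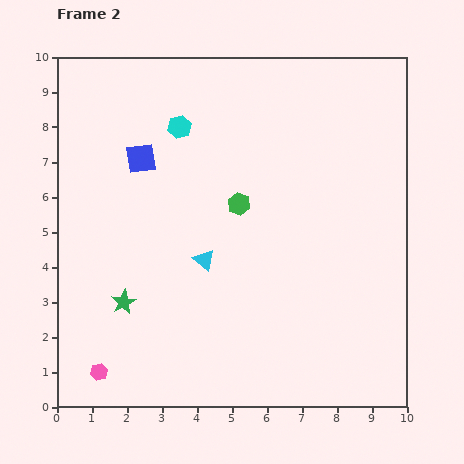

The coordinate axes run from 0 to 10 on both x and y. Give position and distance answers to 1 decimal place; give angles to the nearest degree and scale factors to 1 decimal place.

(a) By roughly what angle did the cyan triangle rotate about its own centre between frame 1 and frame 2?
40° counter-clockwise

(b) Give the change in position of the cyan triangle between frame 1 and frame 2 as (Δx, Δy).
(0.2, 0.4)

The cyan triangle was at (4.0, 3.8) in frame 1 and (4.2, 4.2) in frame 2.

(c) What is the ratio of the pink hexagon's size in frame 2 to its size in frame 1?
0.7×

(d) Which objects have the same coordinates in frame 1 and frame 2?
the cyan hexagon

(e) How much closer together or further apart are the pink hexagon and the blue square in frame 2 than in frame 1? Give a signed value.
+1.5

Distance in frame 1: 4.7. Distance in frame 2: 6.2.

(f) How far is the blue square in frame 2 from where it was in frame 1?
2.2

The blue square moved from (2.1, 4.9) to (2.4, 7.1), a distance of √(0.3² + 2.2²) ≈ 2.2.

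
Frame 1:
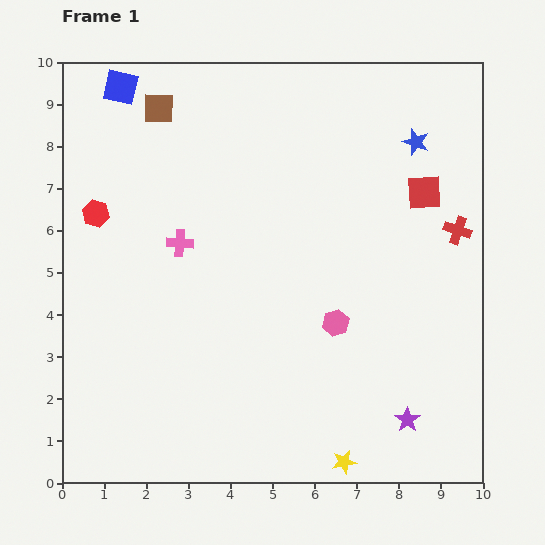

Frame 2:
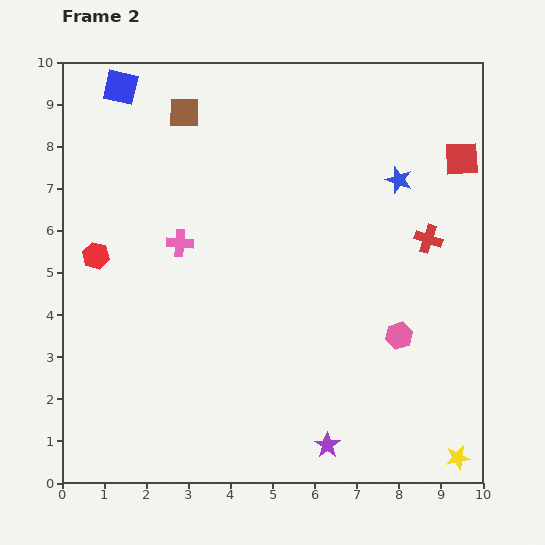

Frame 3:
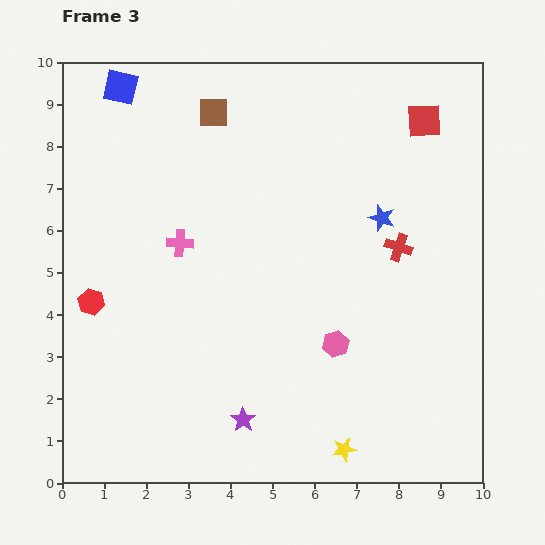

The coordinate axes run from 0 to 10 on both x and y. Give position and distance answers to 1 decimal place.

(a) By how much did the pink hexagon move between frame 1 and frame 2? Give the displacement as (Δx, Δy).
(1.5, -0.3)

The pink hexagon was at (6.5, 3.8) in frame 1 and (8.0, 3.5) in frame 2.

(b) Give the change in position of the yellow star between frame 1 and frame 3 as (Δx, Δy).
(0.0, 0.3)

The yellow star was at (6.7, 0.5) in frame 1 and (6.7, 0.8) in frame 3.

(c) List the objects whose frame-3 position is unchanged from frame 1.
the blue square, the pink cross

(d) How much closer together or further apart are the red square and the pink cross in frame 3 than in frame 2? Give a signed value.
-0.5

Distance in frame 2: 7.0. Distance in frame 3: 6.5.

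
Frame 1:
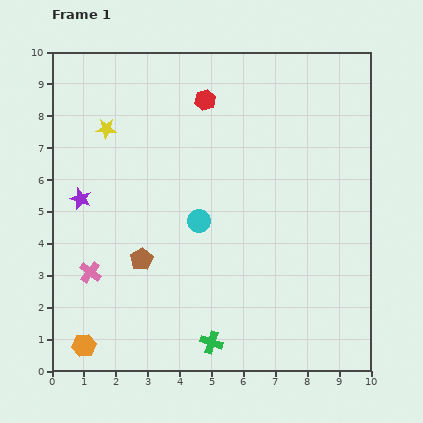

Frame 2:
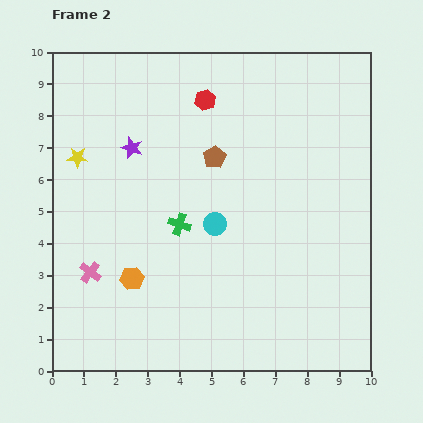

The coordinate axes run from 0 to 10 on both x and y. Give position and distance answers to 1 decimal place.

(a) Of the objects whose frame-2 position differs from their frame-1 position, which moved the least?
the cyan circle

(moved 0.5)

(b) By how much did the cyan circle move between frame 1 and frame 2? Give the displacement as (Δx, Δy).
(0.5, -0.1)

The cyan circle was at (4.6, 4.7) in frame 1 and (5.1, 4.6) in frame 2.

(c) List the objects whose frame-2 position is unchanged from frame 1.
the pink cross, the red hexagon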